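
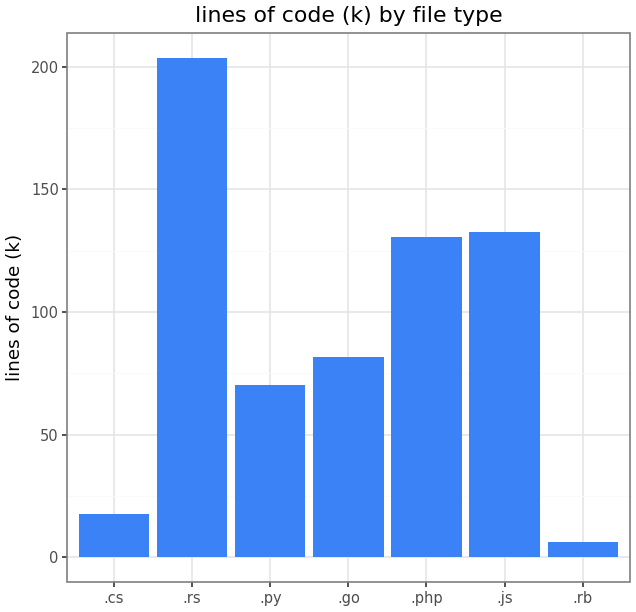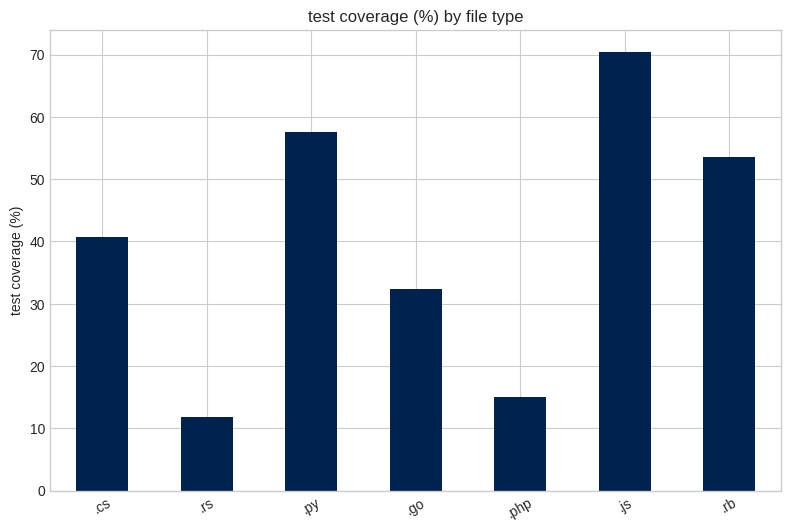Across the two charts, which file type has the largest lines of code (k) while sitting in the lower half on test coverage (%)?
Chart 2 median test coverage (%) ≈ 40; below-median file types: .rs, .go, .php. Among those, .rs has the highest lines of code (k) (≈ 200).

.rs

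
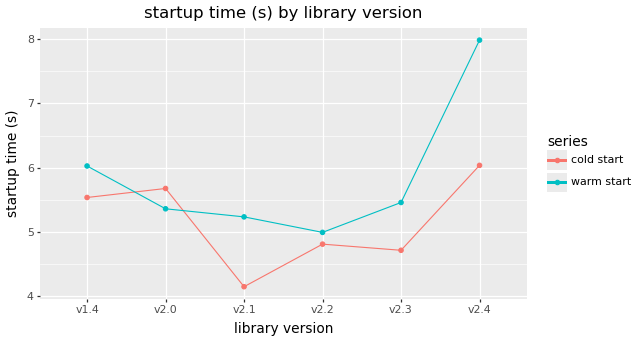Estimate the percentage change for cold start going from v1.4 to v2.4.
≈ +9.1%

v1.4 ≈ 5.5, v2.4 ≈ 6.0; (6.0 − 5.5) / 5.5 ≈ +9.1%.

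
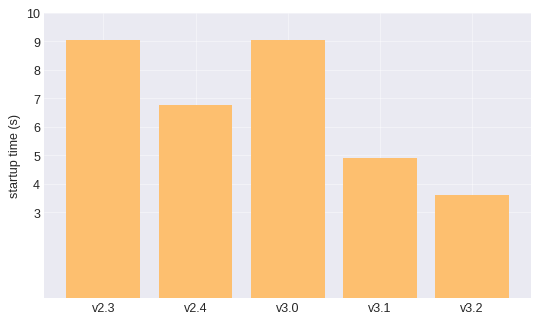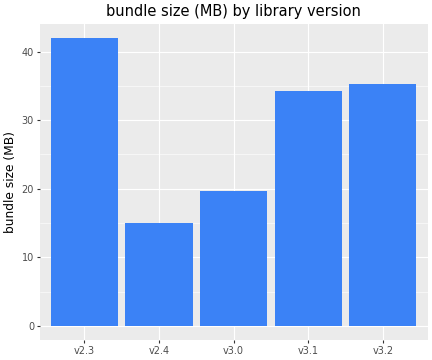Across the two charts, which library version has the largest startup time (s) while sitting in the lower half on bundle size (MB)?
Chart 2 median bundle size (MB) ≈ 35; below-median library versions: v2.4, v3.0. Among those, v3.0 has the highest startup time (s) (≈ 9).

v3.0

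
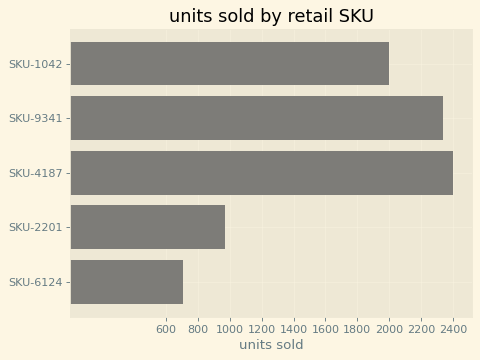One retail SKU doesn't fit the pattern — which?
SKU-6124 ≈ 800; the rest sit between ≈ 1000 and ≈ 2400.

SKU-6124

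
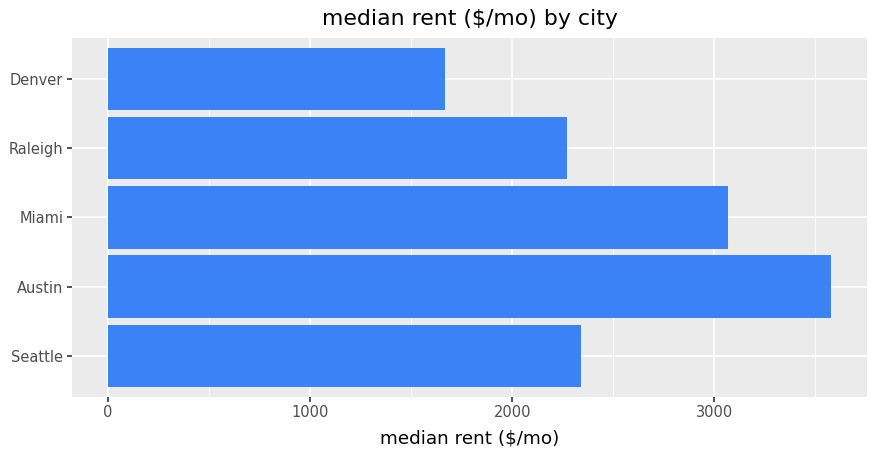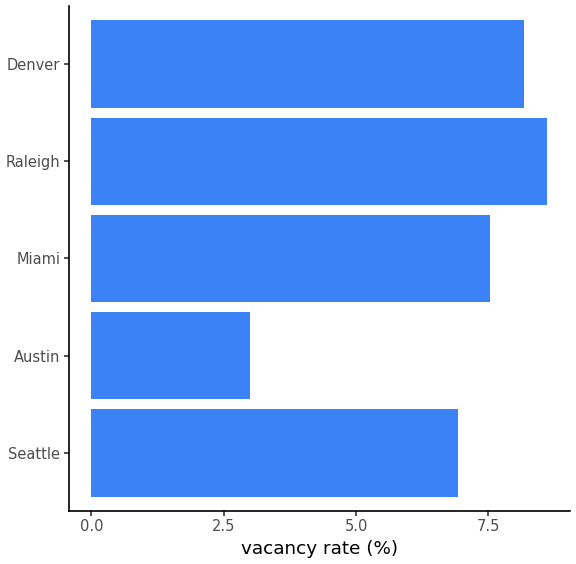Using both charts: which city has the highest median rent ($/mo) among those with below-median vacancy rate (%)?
Austin

Chart 2 median vacancy rate (%) ≈ 8; below-median cities: Seattle, Austin. Among those, Austin has the highest median rent ($/mo) (≈ 3500).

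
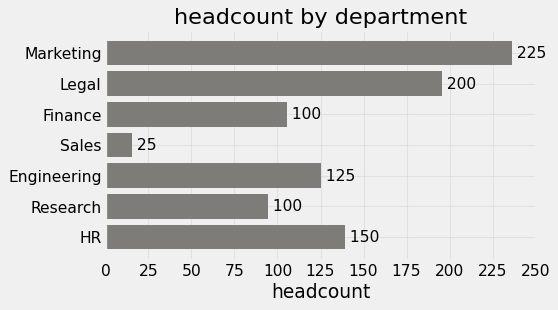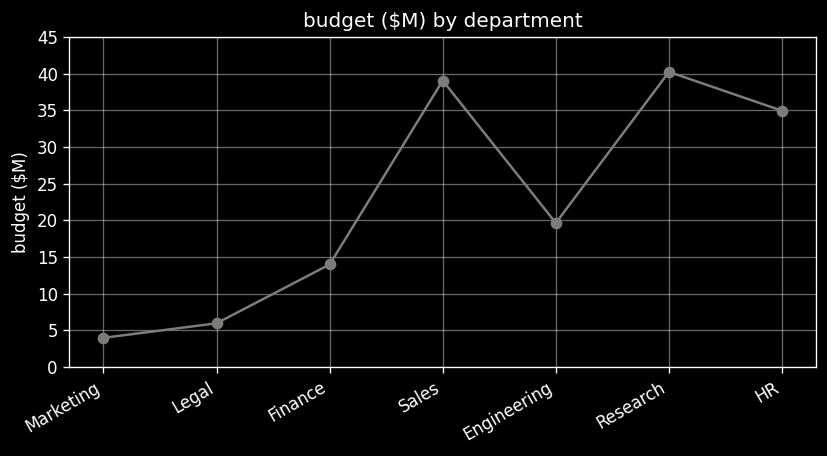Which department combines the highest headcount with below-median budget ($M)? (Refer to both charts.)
Marketing

Chart 2 median budget ($M) ≈ 20; below-median departments: Marketing, Legal, Finance. Among those, Marketing has the highest headcount (≈ 225).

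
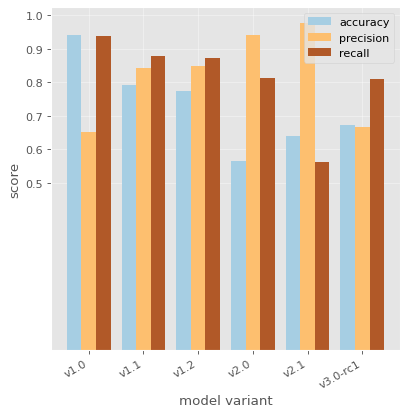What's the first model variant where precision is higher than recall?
v1.2: precision ≈ 0.8 vs recall ≈ 0.9 (not yet); v2.0: precision ≈ 0.9 vs recall ≈ 0.8 (first crossover).

v2.0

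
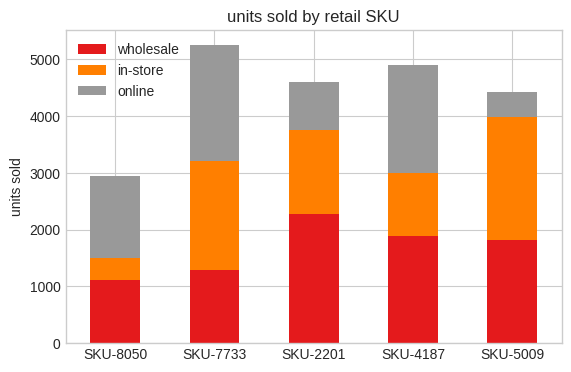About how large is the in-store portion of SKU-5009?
≈ 2000

in-store top ≈ 4000, bottom ≈ 2000; segment ≈ 2000.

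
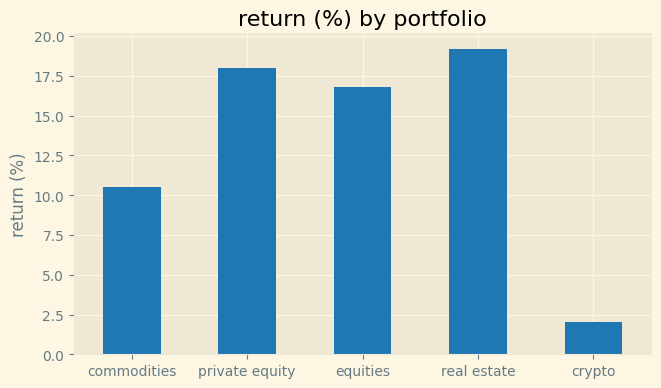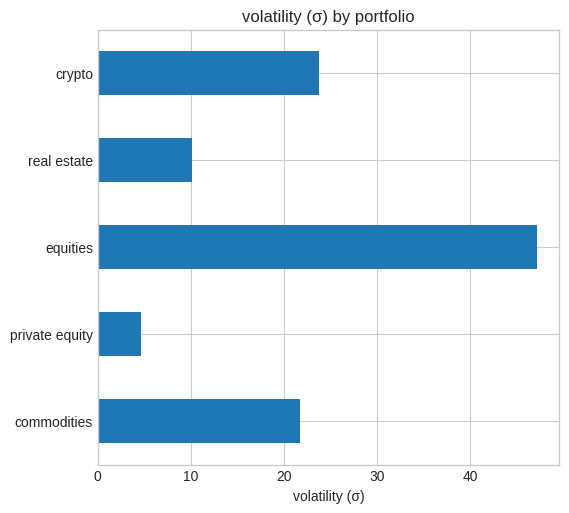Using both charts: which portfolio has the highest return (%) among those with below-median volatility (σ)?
real estate

Chart 2 median volatility (σ) ≈ 20; below-median portfolios: private equity, real estate. Among those, real estate has the highest return (%) (≈ 20).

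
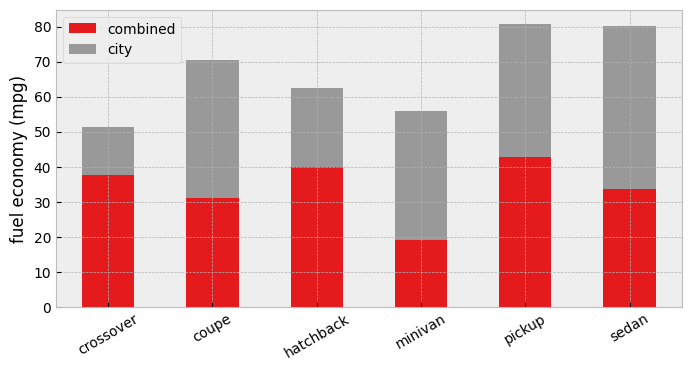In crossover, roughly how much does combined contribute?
≈ 40

combined top ≈ 40, bottom ≈ 0; segment ≈ 40.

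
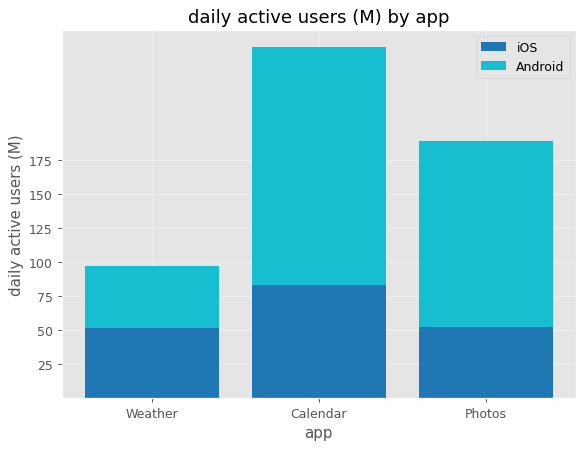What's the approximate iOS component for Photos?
iOS top ≈ 50, bottom ≈ 0; segment ≈ 50.

≈ 50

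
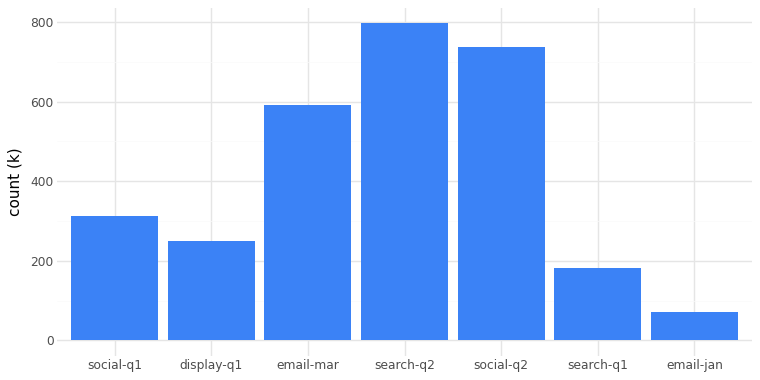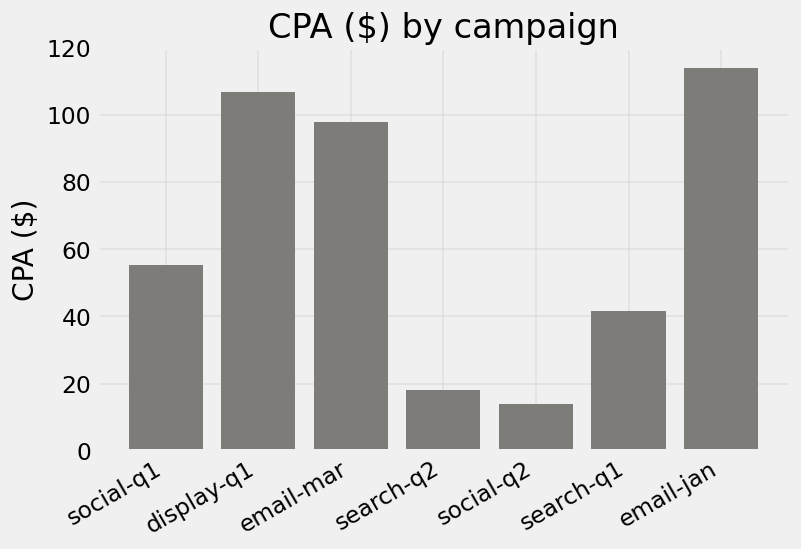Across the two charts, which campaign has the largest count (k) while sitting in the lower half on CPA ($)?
search-q2

Chart 2 median CPA ($) ≈ 60; below-median campaigns: search-q2, social-q2, search-q1. Among those, search-q2 has the highest count (k) (≈ 800).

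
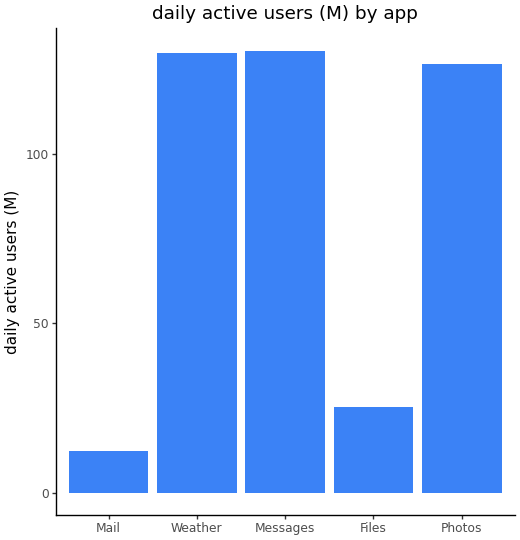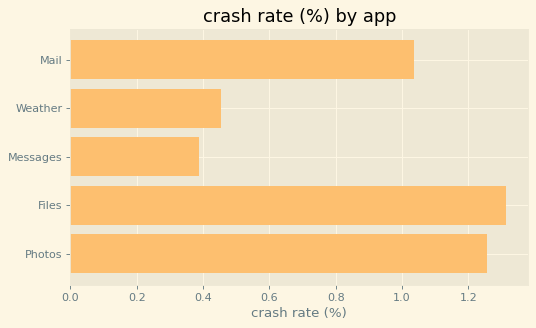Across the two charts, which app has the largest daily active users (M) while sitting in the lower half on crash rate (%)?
Chart 2 median crash rate (%) ≈ 1; below-median apps: Weather, Messages. Among those, Messages has the highest daily active users (M) (≈ 140).

Messages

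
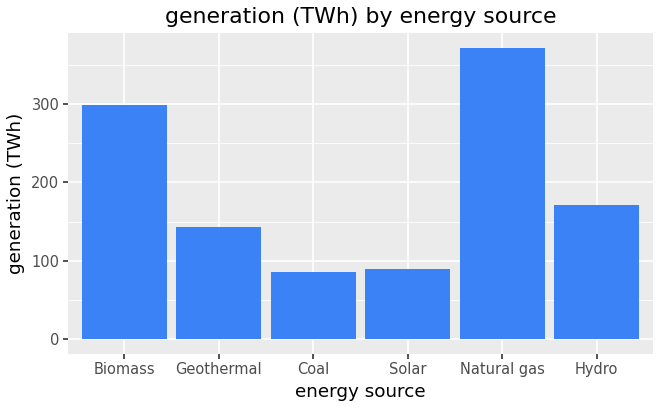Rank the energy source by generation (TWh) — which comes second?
Biomass

Top 3: Natural gas ≈ 350, Biomass ≈ 300, Hydro ≈ 150.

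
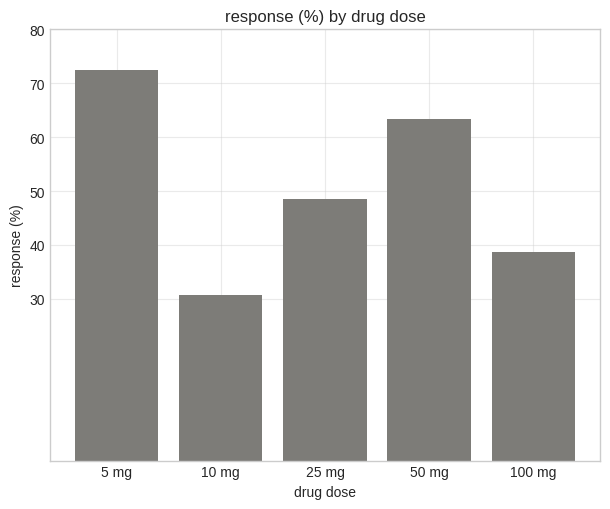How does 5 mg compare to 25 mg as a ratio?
≈ 1.4×

5 mg ≈ 70, 25 mg ≈ 50; 70/50 ≈ 1.4.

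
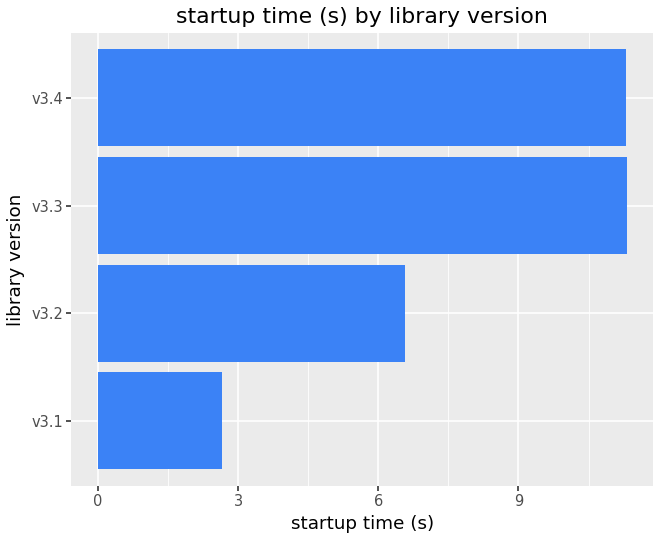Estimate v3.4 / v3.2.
≈ 1.57×

v3.4 ≈ 11, v3.2 ≈ 7; 11/7 ≈ 1.57.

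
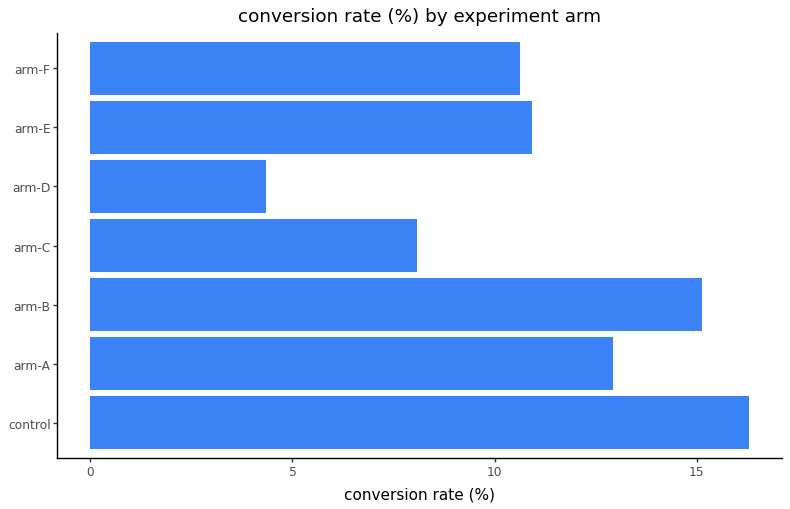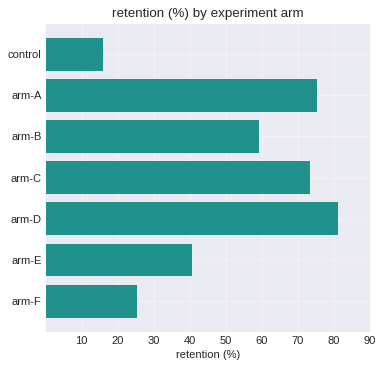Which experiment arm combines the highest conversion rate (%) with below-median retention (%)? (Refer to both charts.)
control

Chart 2 median retention (%) ≈ 60; below-median experiment arms: control, arm-E, arm-F. Among those, control has the highest conversion rate (%) (≈ 16).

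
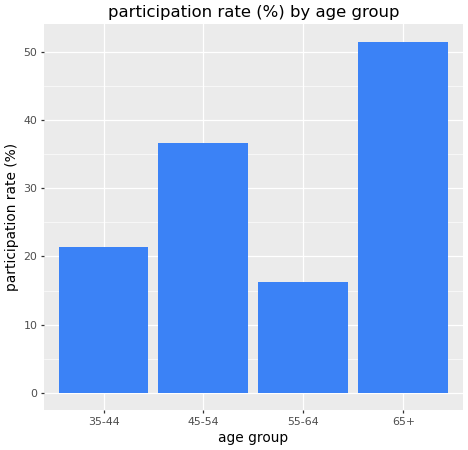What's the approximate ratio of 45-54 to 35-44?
45-54 ≈ 35, 35-44 ≈ 20; 35/20 ≈ 1.75.

≈ 1.75×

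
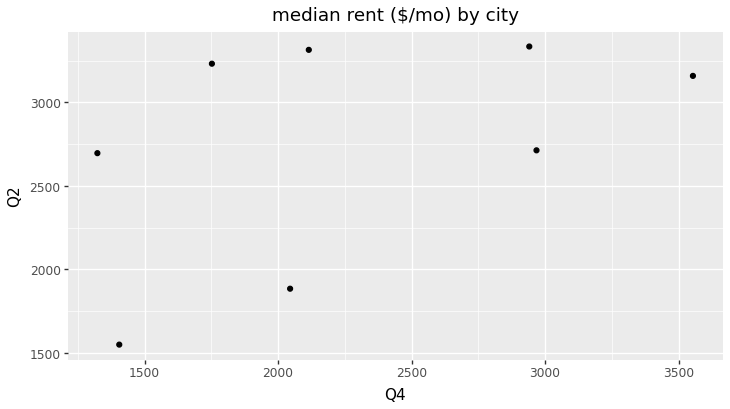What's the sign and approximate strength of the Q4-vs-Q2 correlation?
Points are positively correlated; moderate (|r| ≈ 0.5).

positive, moderate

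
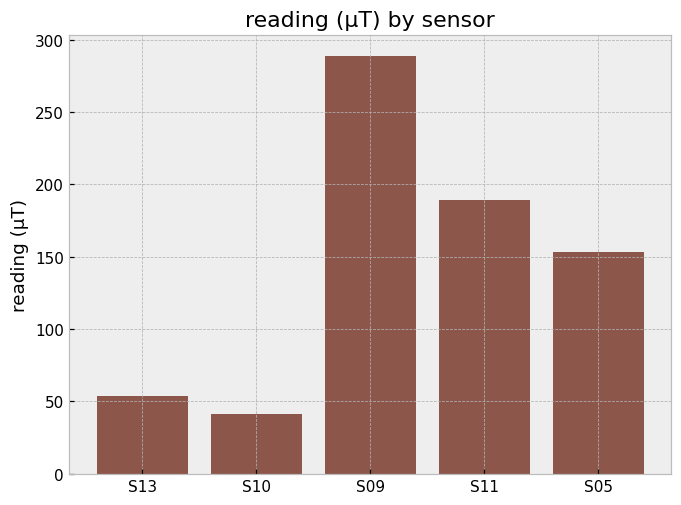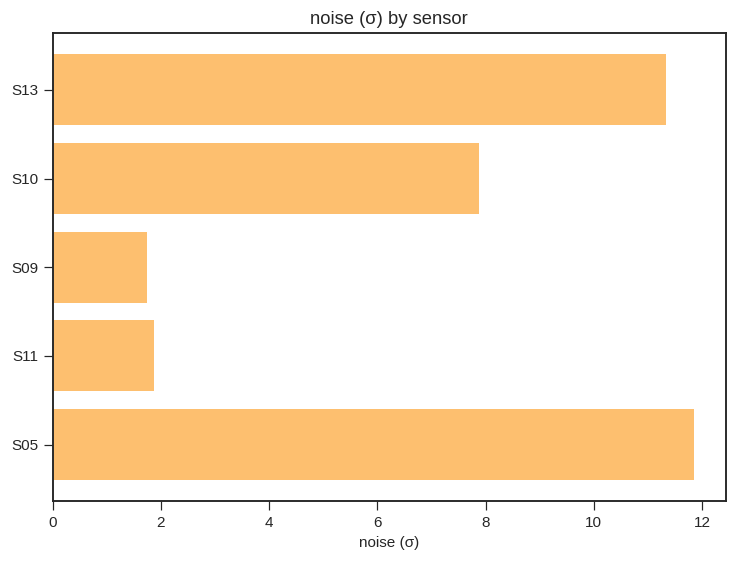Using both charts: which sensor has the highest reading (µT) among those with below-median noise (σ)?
S09

Chart 2 median noise (σ) ≈ 8; below-median sensors: S09, S11. Among those, S09 has the highest reading (µT) (≈ 300).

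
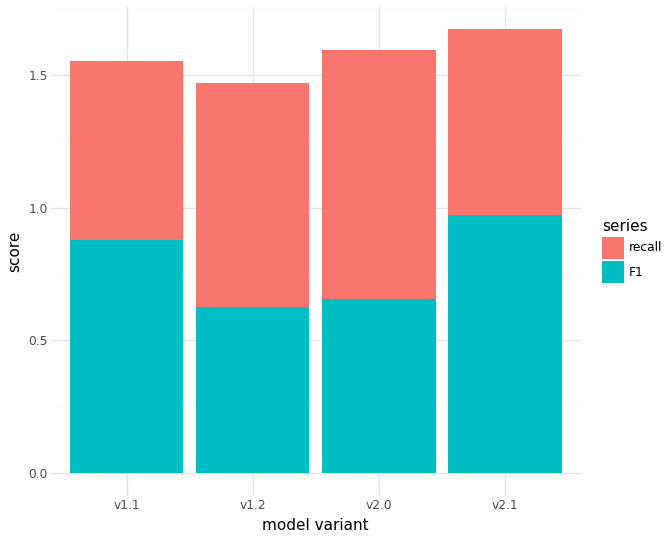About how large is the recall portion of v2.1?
recall top ≈ 1.6, bottom ≈ 1.0; segment ≈ 0.6.

≈ 0.6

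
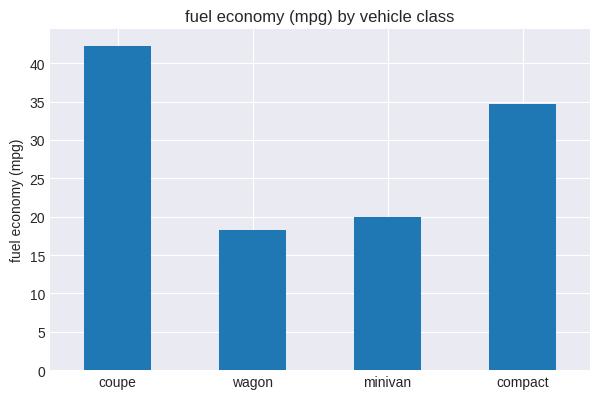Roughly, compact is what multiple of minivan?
compact ≈ 35, minivan ≈ 20; 35/20 ≈ 1.75.

≈ 1.75×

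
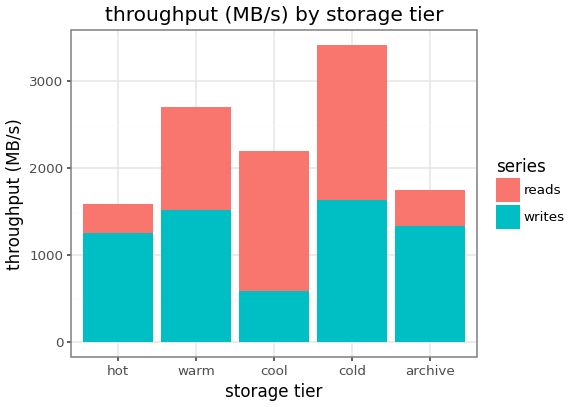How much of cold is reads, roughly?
reads top ≈ 3500, bottom ≈ 1500; segment ≈ 2000.

≈ 2000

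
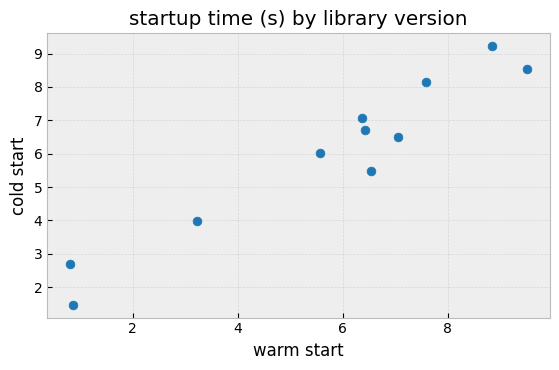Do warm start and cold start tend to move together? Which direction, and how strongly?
Points are positively correlated; strong (|r| ≈ 1.0).

positive, strong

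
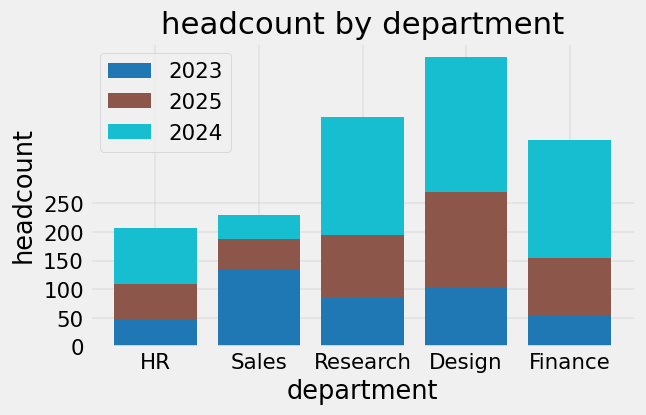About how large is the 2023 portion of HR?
≈ 50

2023 top ≈ 50, bottom ≈ 0; segment ≈ 50.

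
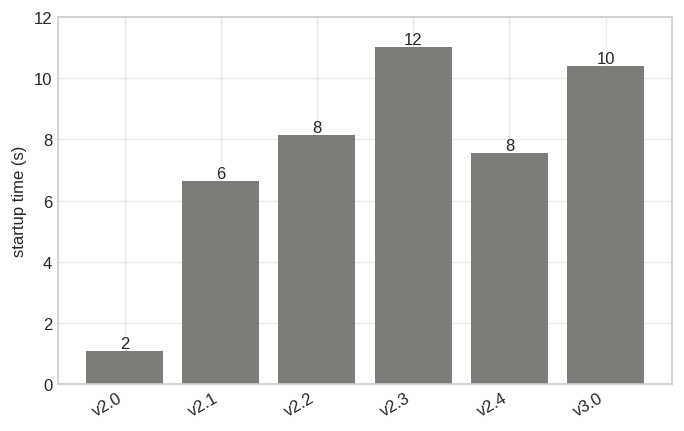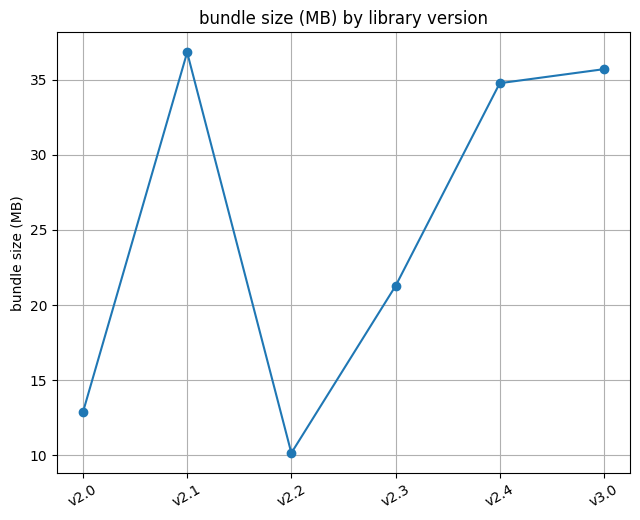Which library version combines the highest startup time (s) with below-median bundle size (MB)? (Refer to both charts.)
Chart 2 median bundle size (MB) ≈ 30; below-median library versions: v2.0, v2.2, v2.3. Among those, v2.3 has the highest startup time (s) (≈ 12).

v2.3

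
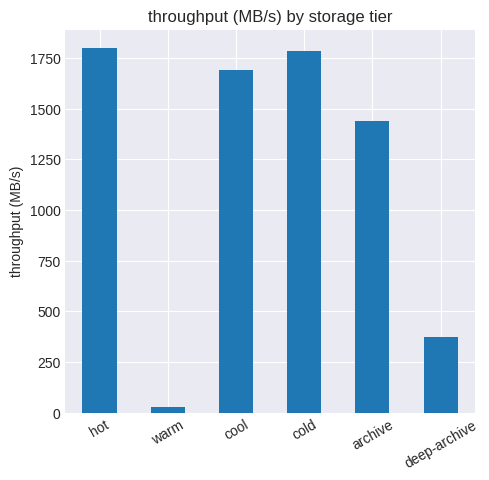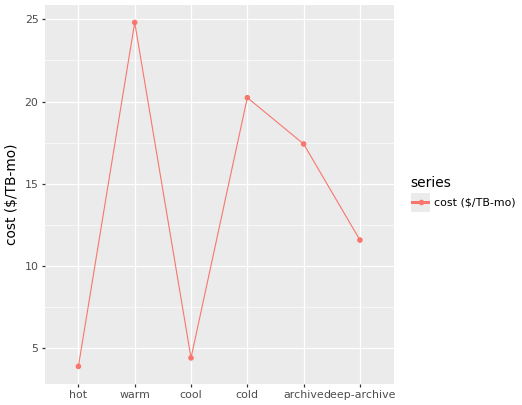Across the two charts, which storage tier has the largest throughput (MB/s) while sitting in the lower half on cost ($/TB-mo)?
hot

Chart 2 median cost ($/TB-mo) ≈ 15; below-median storage tiers: hot, cool, deep-archive. Among those, hot has the highest throughput (MB/s) (≈ 1800).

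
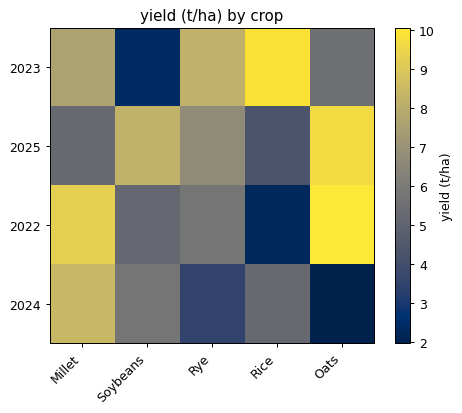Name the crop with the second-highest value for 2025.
Soybeans

Top 3 for 2025: Oats ≈ 10, Soybeans ≈ 8, Rye ≈ 7.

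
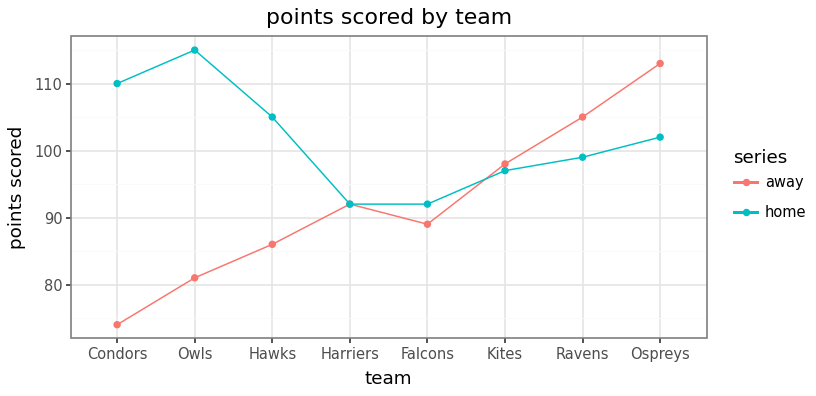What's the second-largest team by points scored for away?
Top 3 for away: Ospreys ≈ 115, Ravens ≈ 105, Kites ≈ 100.

Ravens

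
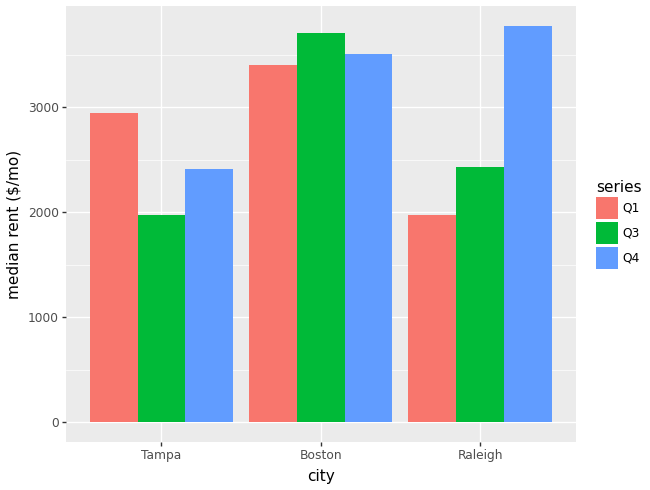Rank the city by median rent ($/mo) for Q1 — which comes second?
Top 3 for Q1: Boston ≈ 3500, Tampa ≈ 3000, Raleigh ≈ 2000.

Tampa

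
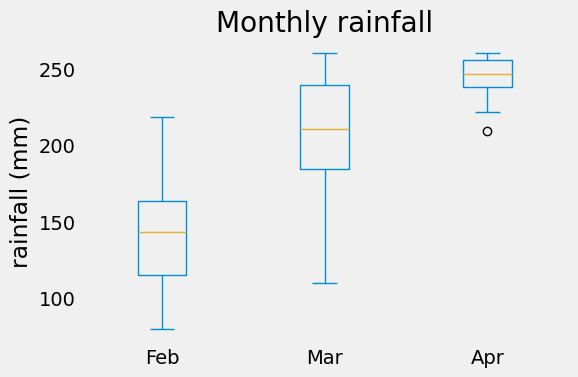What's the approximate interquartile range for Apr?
≈ 20

Q3 ≈ 260, Q1 ≈ 240; IQR ≈ 20.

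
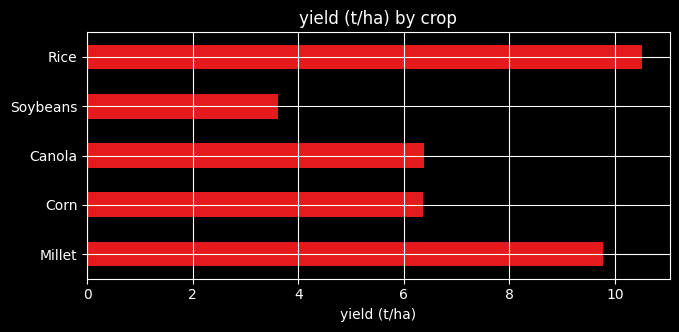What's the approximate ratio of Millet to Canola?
≈ 1.67×

Millet ≈ 10, Canola ≈ 6; 10/6 ≈ 1.67.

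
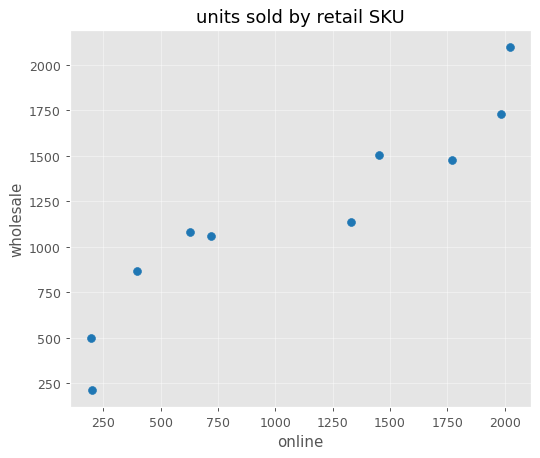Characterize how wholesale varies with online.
positive, strong

Points are positively correlated; strong (|r| ≈ 0.9).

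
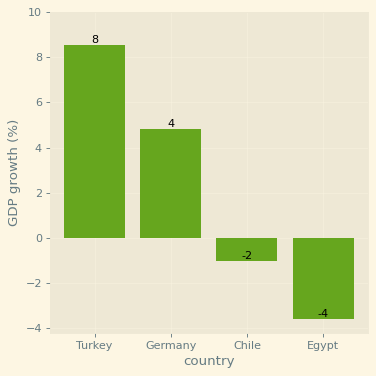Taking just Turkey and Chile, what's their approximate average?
(8 + -2) / 2 ≈ 3.

≈ 3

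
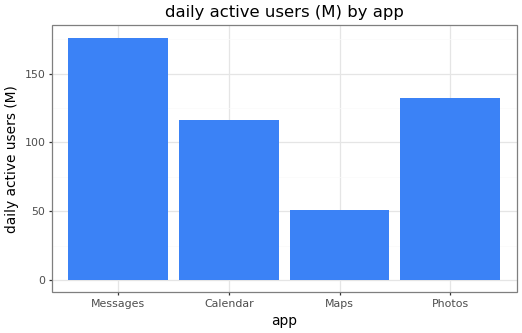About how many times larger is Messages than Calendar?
≈ 1.5×

Messages ≈ 180, Calendar ≈ 120; 180/120 ≈ 1.5.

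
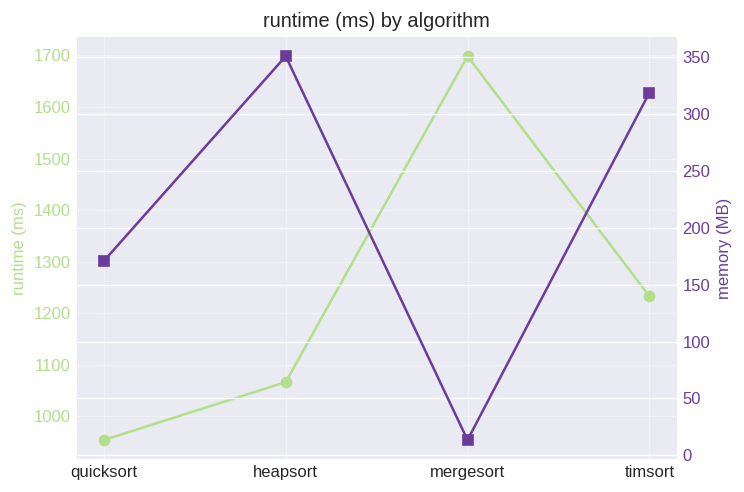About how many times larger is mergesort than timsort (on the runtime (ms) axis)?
mergesort ≈ 1700, timsort ≈ 1200; 1700/1200 ≈ 1.42.

≈ 1.42×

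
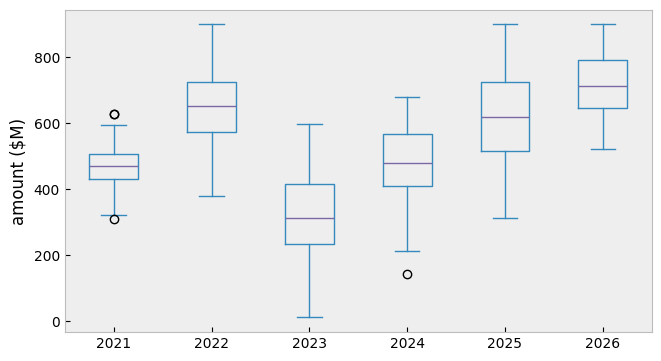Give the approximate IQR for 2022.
≈ 150

Q3 ≈ 700, Q1 ≈ 550; IQR ≈ 150.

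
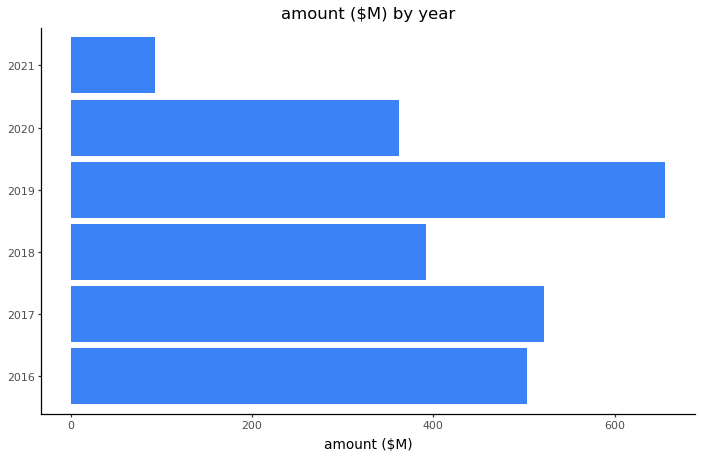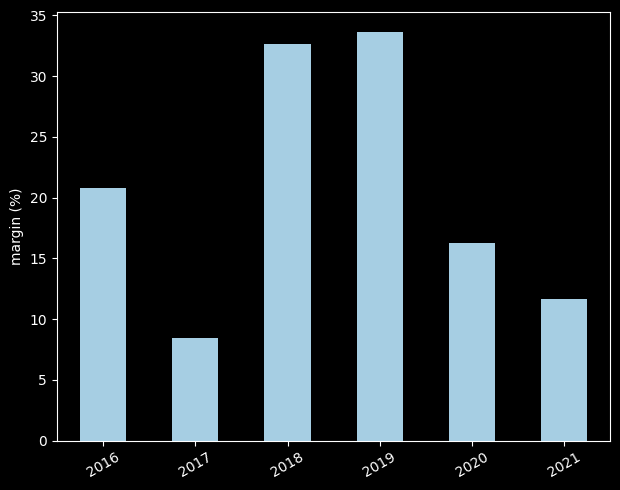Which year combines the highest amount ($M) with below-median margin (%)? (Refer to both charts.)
2017

Chart 2 median margin (%) ≈ 20; below-median years: 2017, 2020, 2021. Among those, 2017 has the highest amount ($M) (≈ 500).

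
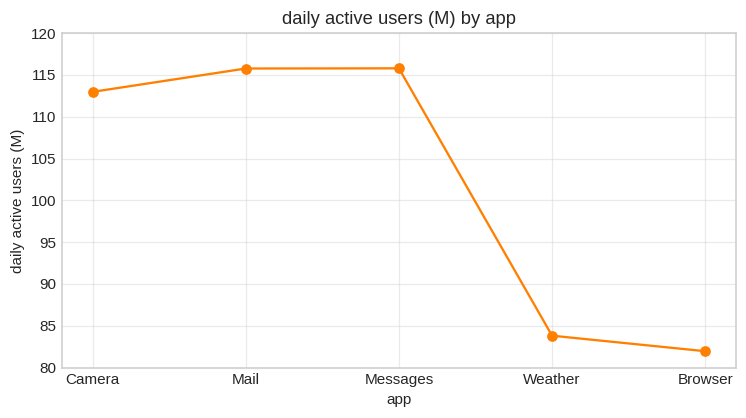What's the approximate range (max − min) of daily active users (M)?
≈ 35

Max Messages ≈ 115, min Browser ≈ 80; range ≈ 35.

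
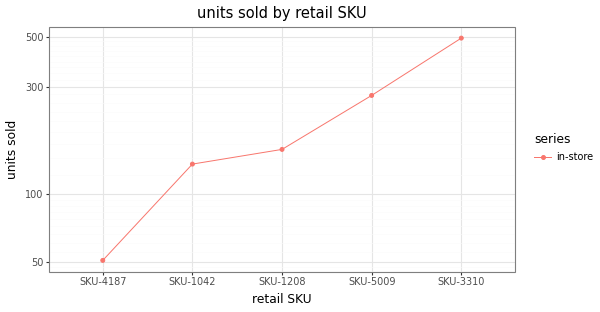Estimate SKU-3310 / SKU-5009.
≈ 1.67×

SKU-3310 ≈ 500, SKU-5009 ≈ 300; 500/300 ≈ 1.67.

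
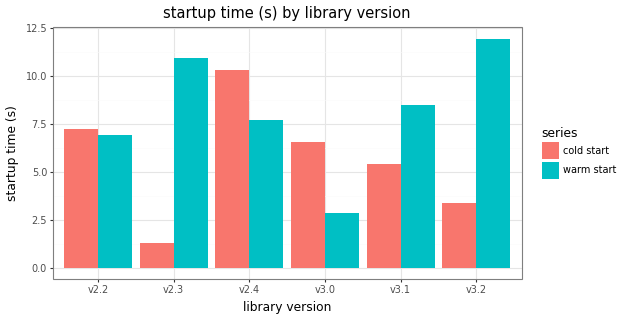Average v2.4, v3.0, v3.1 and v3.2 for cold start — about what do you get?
(10 + 7 + 5 + 3) / 4 ≈ 6.

≈ 6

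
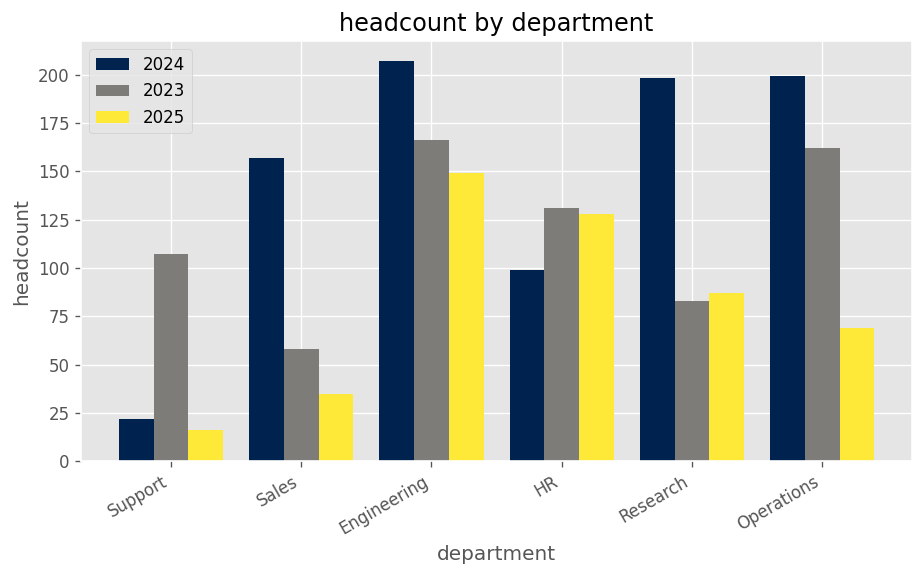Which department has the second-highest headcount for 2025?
Top 3 for 2025: Engineering ≈ 140, HR ≈ 120, Research ≈ 80.

HR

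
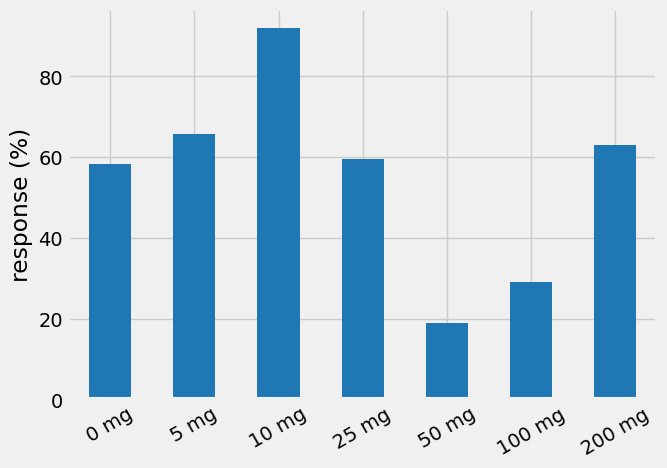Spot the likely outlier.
50 mg ≈ 20; the rest sit between ≈ 30 and ≈ 90.

50 mg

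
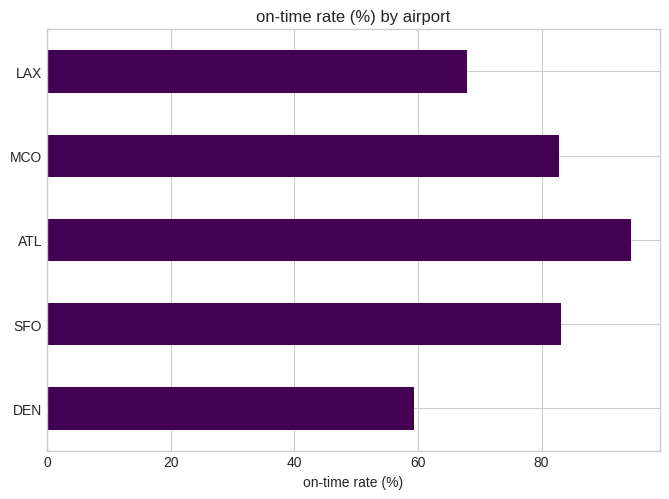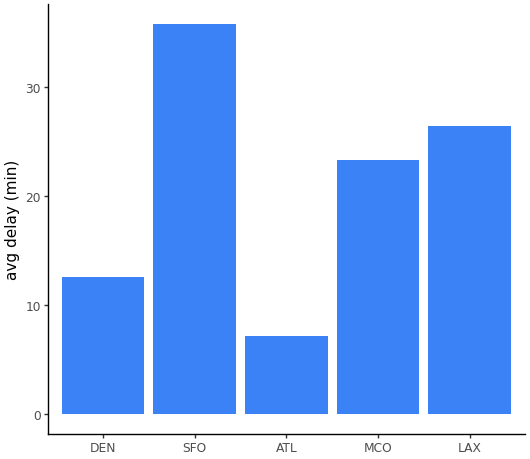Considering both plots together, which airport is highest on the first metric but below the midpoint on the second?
ATL

Chart 2 median avg delay (min) ≈ 25; below-median airports: DEN, ATL. Among those, ATL has the highest on-time rate (%) (≈ 90).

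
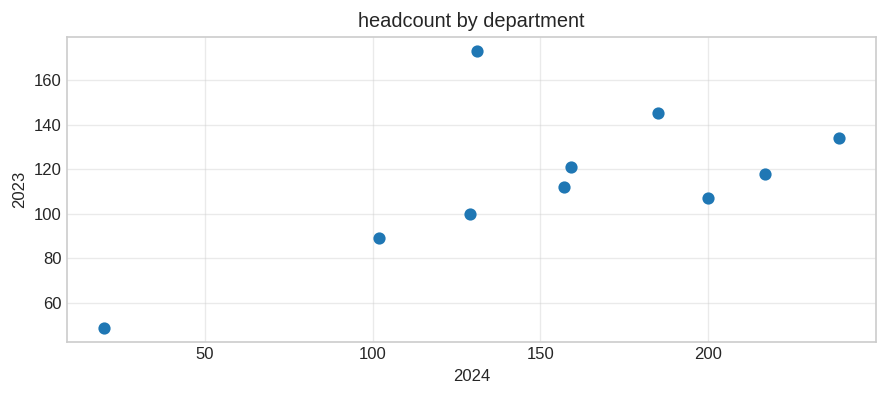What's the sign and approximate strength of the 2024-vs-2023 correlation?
positive, moderate

Points are positively correlated; moderate (|r| ≈ 0.6).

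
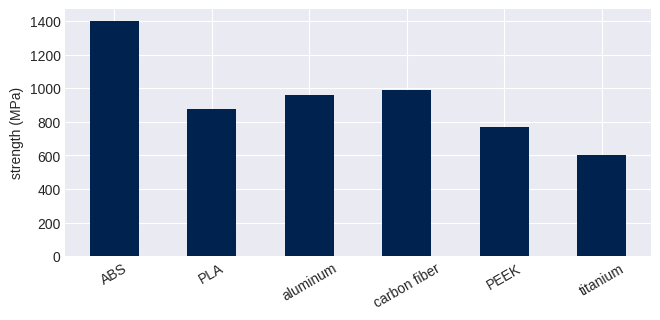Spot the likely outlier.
ABS

ABS ≈ 1400; the rest sit between ≈ 600 and ≈ 1000.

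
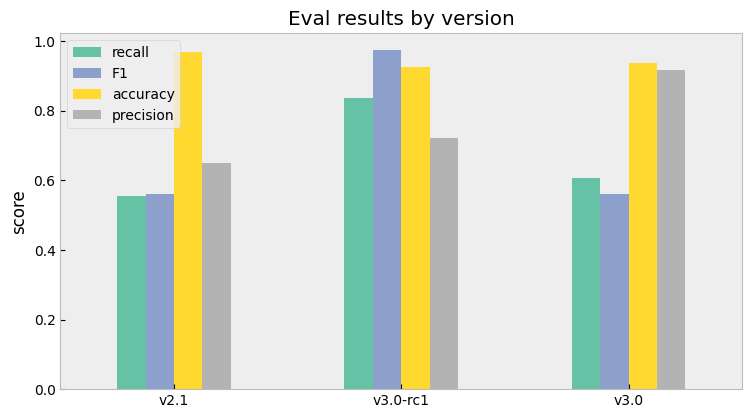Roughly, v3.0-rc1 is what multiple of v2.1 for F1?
v3.0-rc1 ≈ 1.0, v2.1 ≈ 0.6; 1.0/0.6 ≈ 1.67.

≈ 1.67×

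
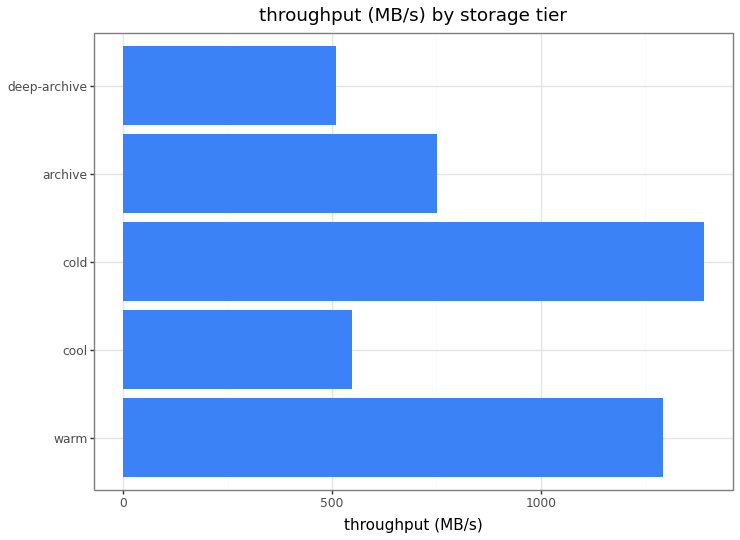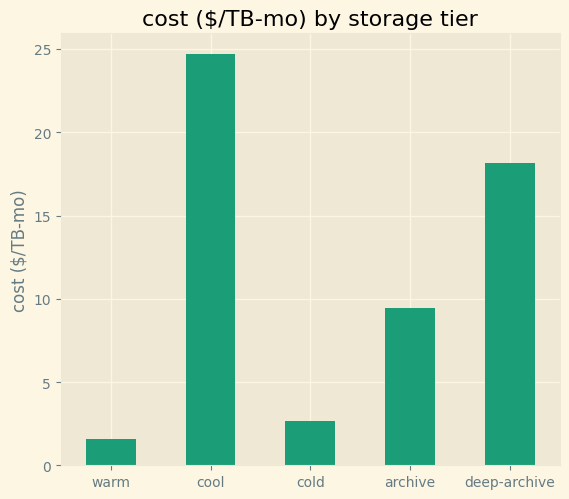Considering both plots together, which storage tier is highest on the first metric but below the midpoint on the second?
cold

Chart 2 median cost ($/TB-mo) ≈ 10; below-median storage tiers: warm, cold. Among those, cold has the highest throughput (MB/s) (≈ 1400).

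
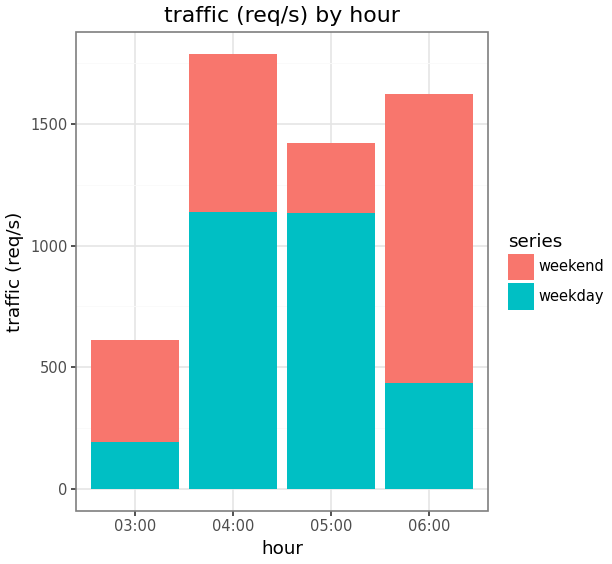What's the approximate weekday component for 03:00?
weekday top ≈ 200, bottom ≈ 0; segment ≈ 200.

≈ 200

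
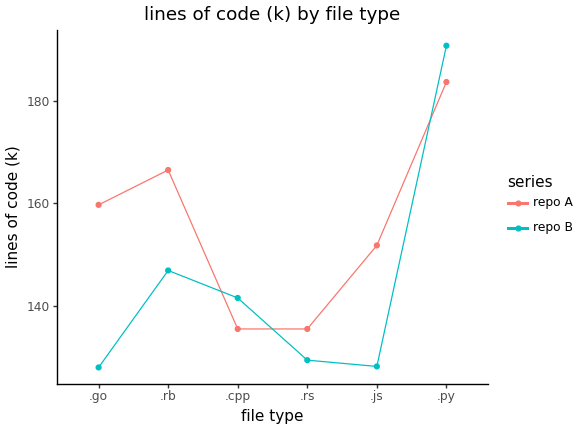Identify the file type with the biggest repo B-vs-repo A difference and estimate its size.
.go: repo B ≈ 130, repo A ≈ 160 → gap ≈ 30. Next-largest (.js) is only ≈ 20.

.go, ≈ 30 k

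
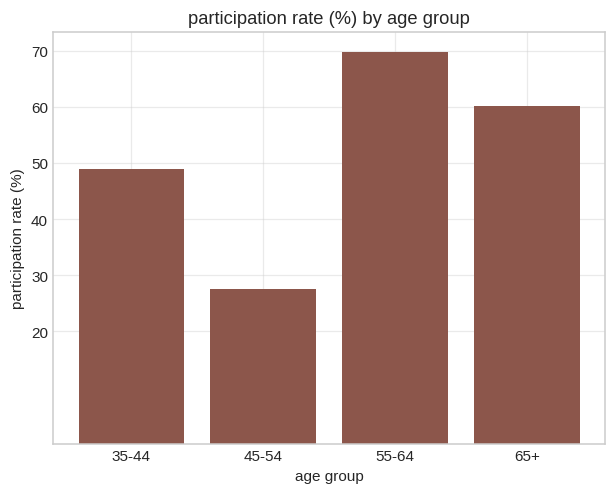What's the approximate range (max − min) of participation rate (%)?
Max 55-64 ≈ 70, min 45-54 ≈ 30; range ≈ 40.

≈ 40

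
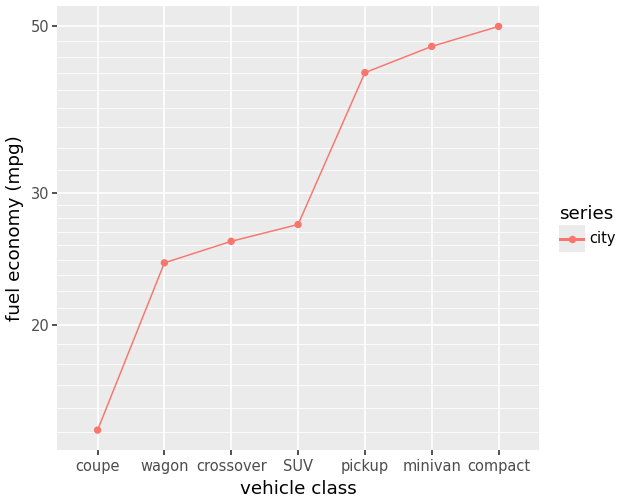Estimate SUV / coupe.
SUV ≈ 25, coupe ≈ 15; 25/15 ≈ 1.67.

≈ 1.67×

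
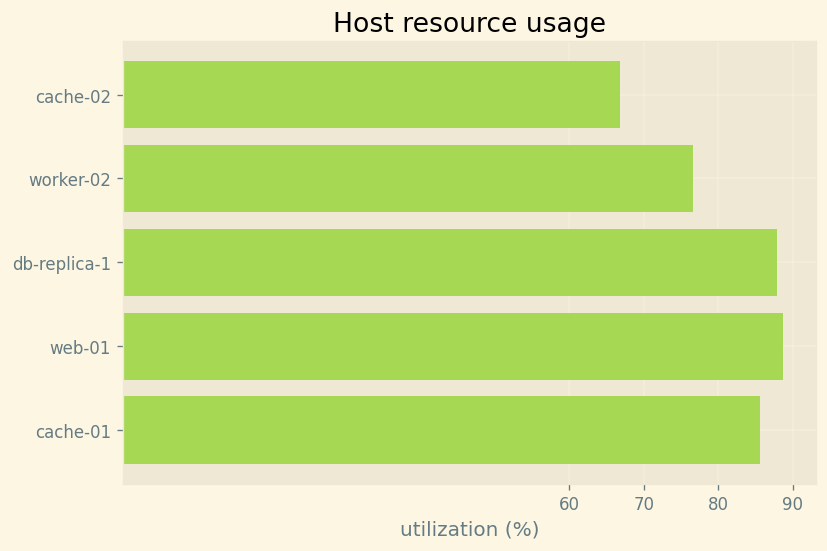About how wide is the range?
Max web-01 ≈ 90, min cache-02 ≈ 70; range ≈ 20.

≈ 20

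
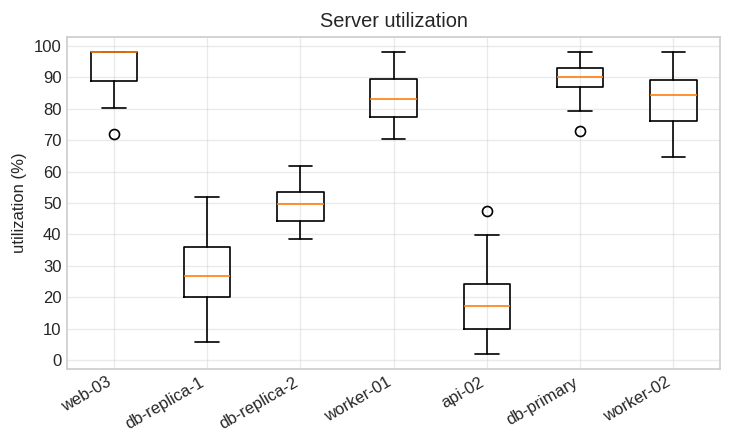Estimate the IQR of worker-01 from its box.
≈ 10

Q3 ≈ 90, Q1 ≈ 80; IQR ≈ 10.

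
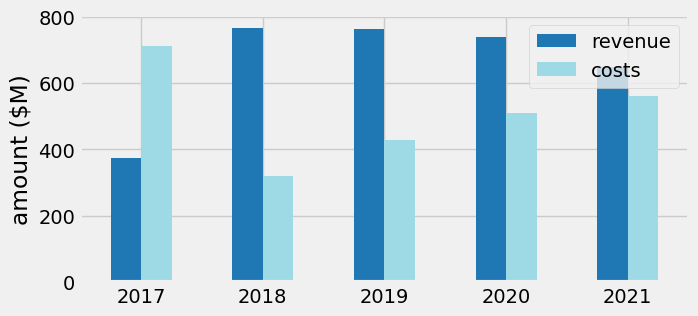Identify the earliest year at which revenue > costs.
2017: revenue ≈ 400 vs costs ≈ 700 (not yet); 2018: revenue ≈ 800 vs costs ≈ 300 (first crossover).

2018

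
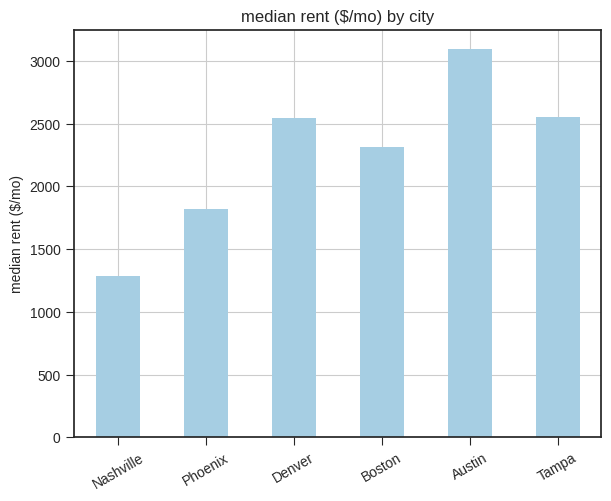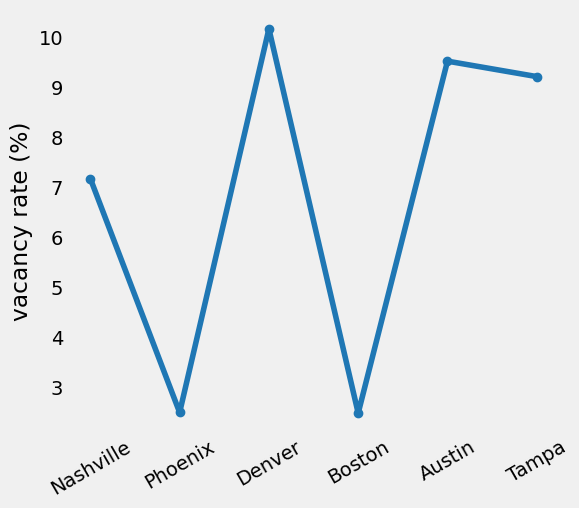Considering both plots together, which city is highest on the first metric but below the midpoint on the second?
Boston

Chart 2 median vacancy rate (%) ≈ 8; below-median cities: Nashville, Phoenix, Boston. Among those, Boston has the highest median rent ($/mo) (≈ 2500).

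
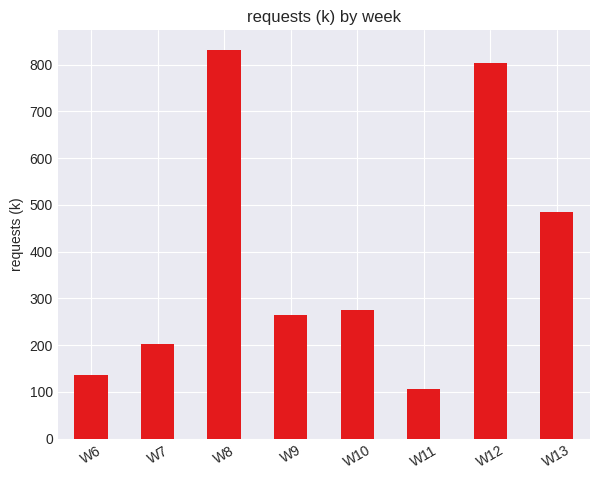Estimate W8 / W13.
W8 ≈ 800, W13 ≈ 500; 800/500 ≈ 1.6.

≈ 1.6×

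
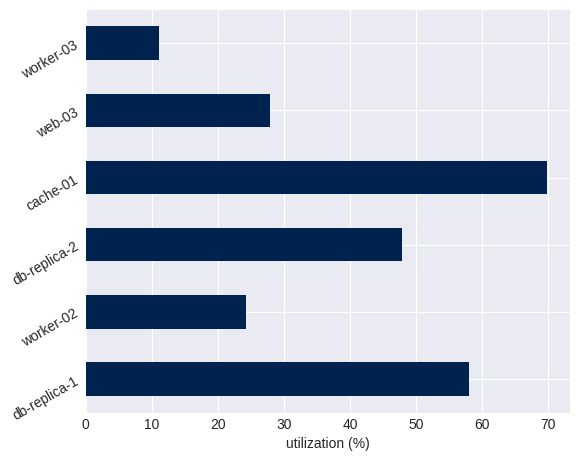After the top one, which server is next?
db-replica-1

Top 3: cache-01 ≈ 70, db-replica-1 ≈ 60, db-replica-2 ≈ 50.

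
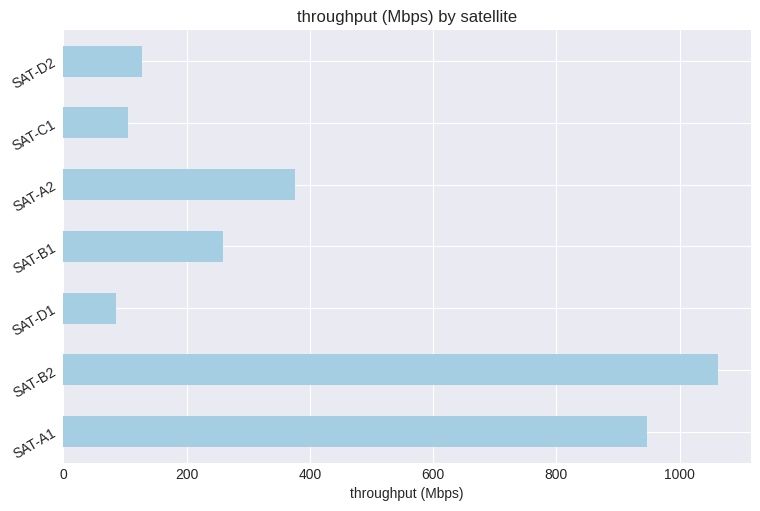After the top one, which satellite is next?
SAT-A1

Top 3: SAT-B2 ≈ 1100, SAT-A1 ≈ 900, SAT-A2 ≈ 400.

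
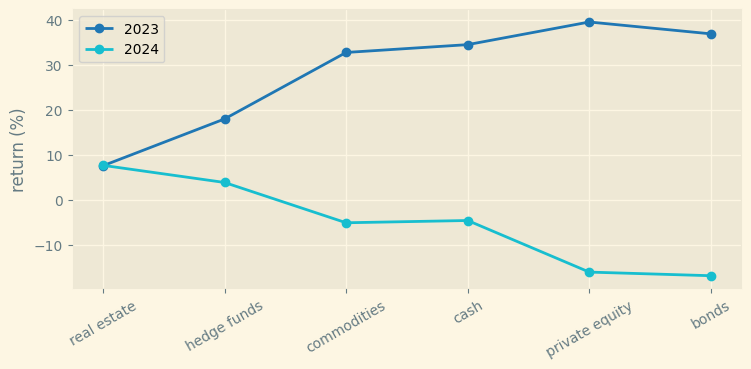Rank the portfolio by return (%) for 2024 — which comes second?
hedge funds

Top 3 for 2024: real estate ≈ 10, hedge funds ≈ 5, cash ≈ -5.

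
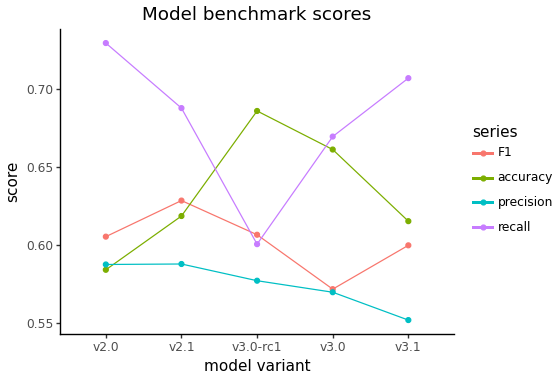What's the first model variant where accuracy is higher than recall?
v3.0-rc1

v2.1: accuracy ≈ 0.62 vs recall ≈ 0.68 (not yet); v3.0-rc1: accuracy ≈ 0.68 vs recall ≈ 0.60 (first crossover).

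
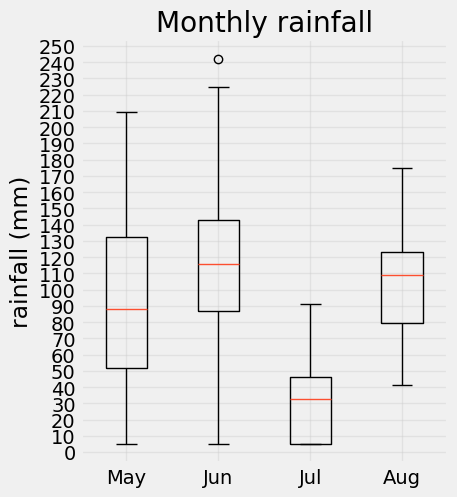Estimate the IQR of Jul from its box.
≈ 40

Q3 ≈ 50, Q1 ≈ 10; IQR ≈ 40.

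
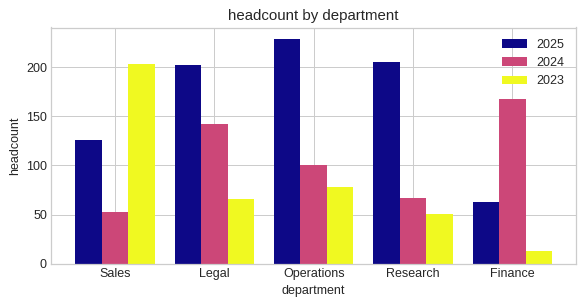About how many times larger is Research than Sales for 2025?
≈ 1.67×

Research ≈ 200, Sales ≈ 120; 200/120 ≈ 1.67.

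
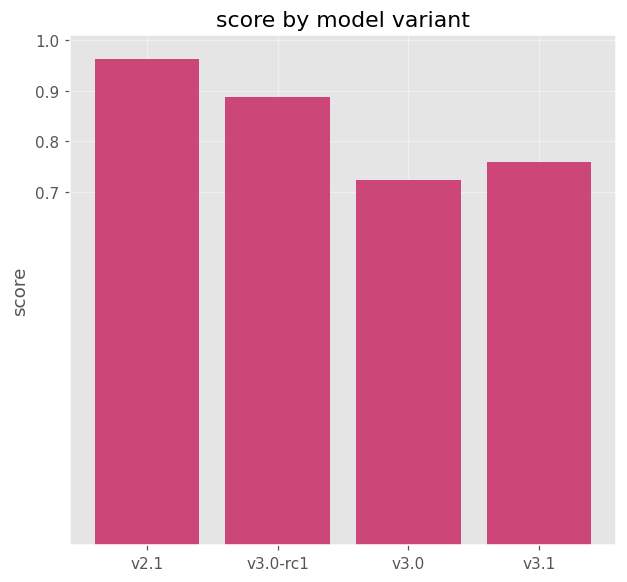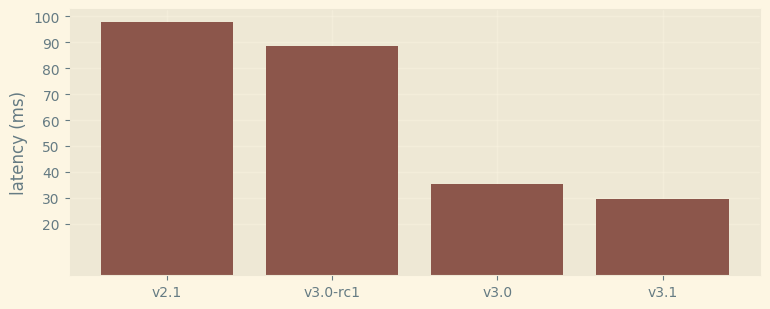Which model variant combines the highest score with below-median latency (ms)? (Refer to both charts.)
Chart 2 median latency (ms) ≈ 60; below-median model variants: v3.0, v3.1. Among those, v3.1 has the highest score (≈ 0.8).

v3.1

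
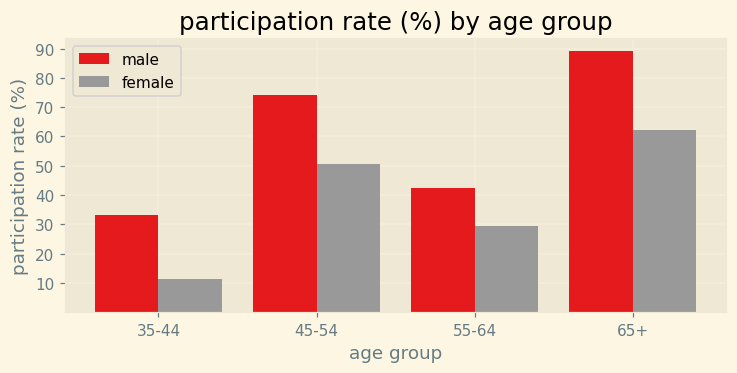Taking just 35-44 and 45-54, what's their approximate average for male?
≈ 50

(30 + 70) / 2 ≈ 50.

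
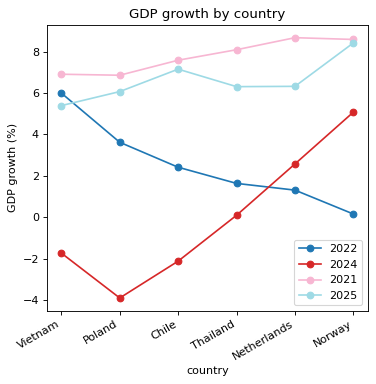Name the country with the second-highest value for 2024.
Top 3 for 2024: Norway ≈ 6, Netherlands ≈ 2, Thailand ≈ 0.

Netherlands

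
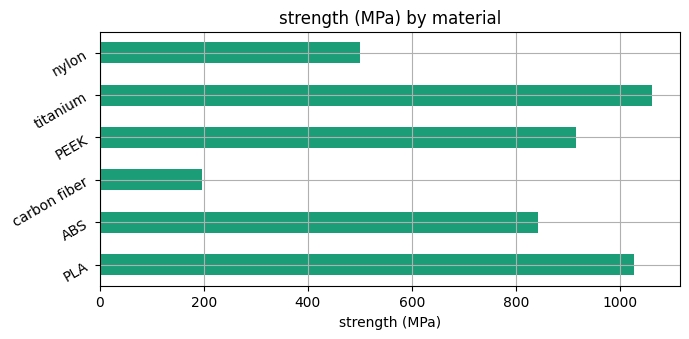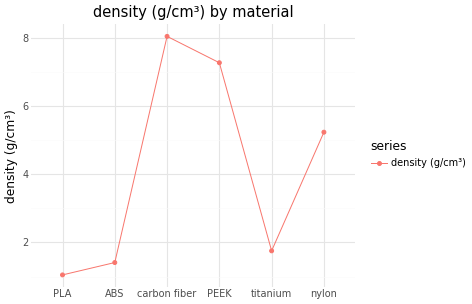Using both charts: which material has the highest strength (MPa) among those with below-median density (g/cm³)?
titanium

Chart 2 median density (g/cm³) ≈ 3; below-median materials: PLA, ABS, titanium. Among those, titanium has the highest strength (MPa) (≈ 1100).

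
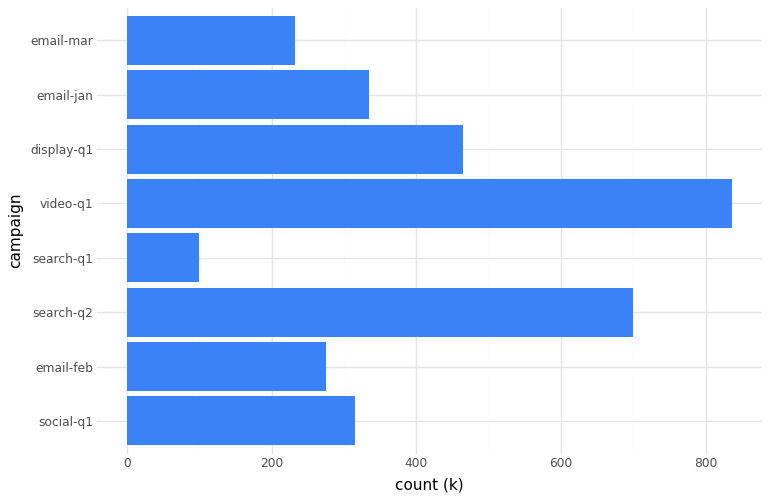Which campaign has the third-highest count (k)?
Top 4: video-q1 ≈ 800, search-q2 ≈ 700, display-q1 ≈ 500, email-jan ≈ 300.

display-q1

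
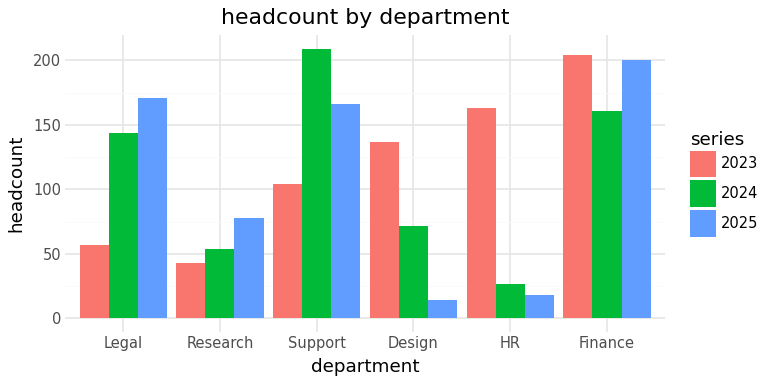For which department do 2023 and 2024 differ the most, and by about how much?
HR: 2023 ≈ 160, 2024 ≈ 20 → gap ≈ 140. Next-largest (Support) is only ≈ 100.

HR, ≈ 140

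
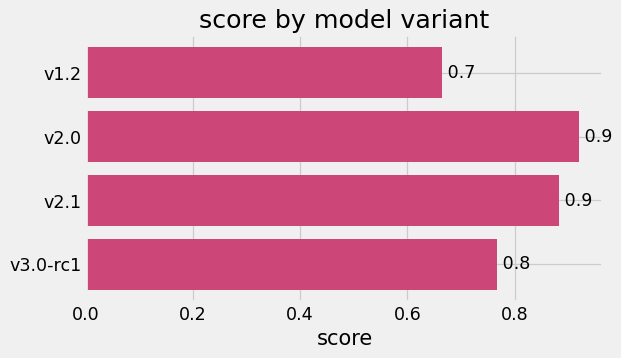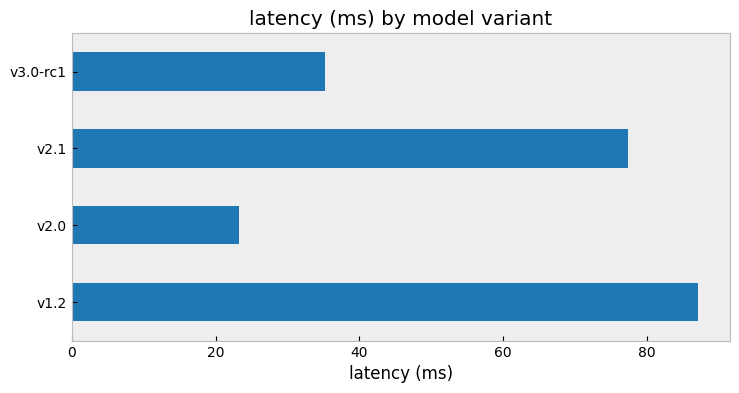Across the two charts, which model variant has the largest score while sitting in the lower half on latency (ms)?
Chart 2 median latency (ms) ≈ 60; below-median model variants: v2.0, v3.0-rc1. Among those, v2.0 has the highest score (≈ 0.9).

v2.0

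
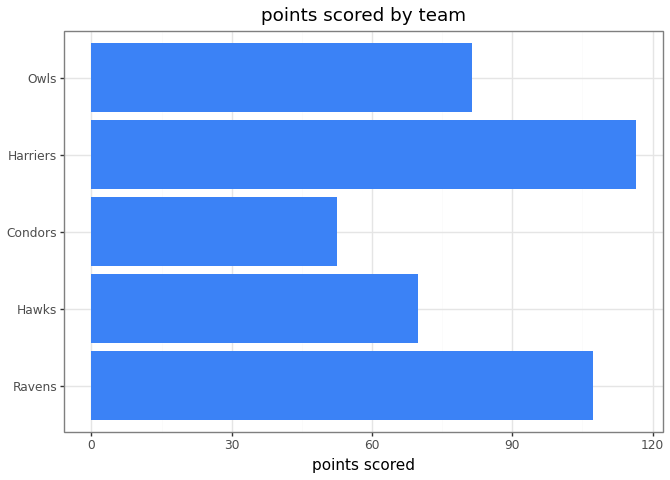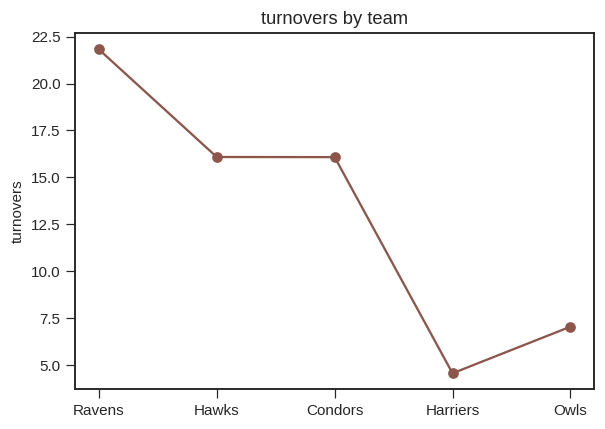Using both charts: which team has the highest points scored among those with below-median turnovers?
Harriers

Chart 2 median turnovers ≈ 16; below-median teams: Harriers, Owls. Among those, Harriers has the highest points scored (≈ 120).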